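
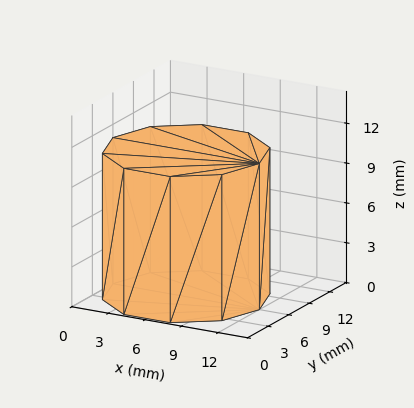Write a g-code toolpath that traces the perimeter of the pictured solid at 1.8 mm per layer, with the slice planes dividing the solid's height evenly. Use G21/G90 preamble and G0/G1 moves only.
Reading the render: the shape is a regular 10-sided prism (a cylinder approximated with 10 flat sides), circumscribed radius ≈ 6 mm, height ≈ 11 mm (dimensions read to the nearest mm from the axis ticks). For the g-code, the solid's height is divided into equal slices at the stated Δz and each level perimeter traced with G1 moves after a G0 lift.

; perimeter-only toolpath
G21 ; units = mm
G90 ; absolute positioning
G28 ; home
; layer 1
G0 Z1.8
G0 X12.0 Y6.0
G1 X10.9 Y9.5
G1 X7.9 Y11.7
G1 X4.1 Y11.7
G1 X1.1 Y9.5
G1 X0.0 Y6.0
G1 X1.1 Y2.5
G1 X4.1 Y0.3
G1 X7.9 Y0.3
G1 X10.9 Y2.5
G1 X12.0 Y6.0
; layer 2
G0 Z3.7
G0 X12.0 Y6.0
G1 X10.9 Y9.5
G1 X7.9 Y11.7
G1 X4.1 Y11.7
G1 X1.1 Y9.5
G1 X0.0 Y6.0
G1 X1.1 Y2.5
G1 X4.1 Y0.3
G1 X7.9 Y0.3
G1 X10.9 Y2.5
G1 X12.0 Y6.0
; layer 3
G0 Z5.5
G0 X12.0 Y6.0
G1 X10.9 Y9.5
G1 X7.9 Y11.7
G1 X4.1 Y11.7
G1 X1.1 Y9.5
G1 X0.0 Y6.0
G1 X1.1 Y2.5
G1 X4.1 Y0.3
G1 X7.9 Y0.3
G1 X10.9 Y2.5
G1 X12.0 Y6.0
; layer 4
G0 Z7.3
G0 X12.0 Y6.0
G1 X10.9 Y9.5
G1 X7.9 Y11.7
G1 X4.1 Y11.7
G1 X1.1 Y9.5
G1 X0.0 Y6.0
G1 X1.1 Y2.5
G1 X4.1 Y0.3
G1 X7.9 Y0.3
G1 X10.9 Y2.5
G1 X12.0 Y6.0
; layer 5
G0 Z9.2
G0 X12.0 Y6.0
G1 X10.9 Y9.5
G1 X7.9 Y11.7
G1 X4.1 Y11.7
G1 X1.1 Y9.5
G1 X0.0 Y6.0
G1 X1.1 Y2.5
G1 X4.1 Y0.3
G1 X7.9 Y0.3
G1 X10.9 Y2.5
G1 X12.0 Y6.0
; layer 6
G0 Z11.0
G0 X12.0 Y6.0
G1 X10.9 Y9.5
G1 X7.9 Y11.7
G1 X4.1 Y11.7
G1 X1.1 Y9.5
G1 X0.0 Y6.0
G1 X1.1 Y2.5
G1 X4.1 Y0.3
G1 X7.9 Y0.3
G1 X10.9 Y2.5
G1 X12.0 Y6.0
M2 ; end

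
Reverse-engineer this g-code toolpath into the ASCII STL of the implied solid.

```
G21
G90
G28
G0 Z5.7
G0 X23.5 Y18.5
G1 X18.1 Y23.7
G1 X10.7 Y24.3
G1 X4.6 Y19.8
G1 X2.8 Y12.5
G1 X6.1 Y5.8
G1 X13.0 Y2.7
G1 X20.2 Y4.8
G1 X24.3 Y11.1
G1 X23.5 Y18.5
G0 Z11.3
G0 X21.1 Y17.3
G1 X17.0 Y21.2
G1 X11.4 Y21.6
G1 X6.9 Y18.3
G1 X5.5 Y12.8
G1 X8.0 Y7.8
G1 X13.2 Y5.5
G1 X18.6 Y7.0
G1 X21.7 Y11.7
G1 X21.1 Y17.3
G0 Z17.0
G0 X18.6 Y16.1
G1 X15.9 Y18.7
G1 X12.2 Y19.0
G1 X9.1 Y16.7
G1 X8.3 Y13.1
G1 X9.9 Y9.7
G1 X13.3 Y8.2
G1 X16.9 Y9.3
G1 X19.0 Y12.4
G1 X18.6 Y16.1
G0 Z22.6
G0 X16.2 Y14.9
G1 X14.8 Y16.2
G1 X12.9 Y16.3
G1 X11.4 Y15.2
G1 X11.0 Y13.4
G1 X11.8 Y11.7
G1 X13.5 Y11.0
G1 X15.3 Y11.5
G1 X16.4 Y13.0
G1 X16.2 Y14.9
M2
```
solid part
  facet normal 0.0000 0.0000 -1.0000
    outer loop
      vertex 9.9 26.9 0.0
      vertex 19.2 26.2 0.0
      vertex 26.0 19.7 0.0
    endloop
  endfacet
  facet normal 0.0000 0.0000 -1.0000
    outer loop
      vertex 2.3 21.3 0.0
      vertex 9.9 26.9 0.0
      vertex 26.0 19.7 0.0
    endloop
  endfacet
  facet normal 0.0000 0.0000 -1.0000
    outer loop
      vertex 0.1 12.2 0.0
      vertex 2.3 21.3 0.0
      vertex 26.0 19.7 0.0
    endloop
  endfacet
  facet normal 0.0000 0.0000 -1.0000
    outer loop
      vertex 4.2 3.8 0.0
      vertex 0.1 12.2 0.0
      vertex 26.0 19.7 0.0
    endloop
  endfacet
  facet normal 0.0000 0.0000 -1.0000
    outer loop
      vertex 12.8 0.0 0.0
      vertex 4.2 3.8 0.0
      vertex 26.0 19.7 0.0
    endloop
  endfacet
  facet normal 0.0000 0.0000 -1.0000
    outer loop
      vertex 21.8 2.6 0.0
      vertex 12.8 0.0 0.0
      vertex 26.0 19.7 0.0
    endloop
  endfacet
  facet normal 0.0000 0.0000 -1.0000
    outer loop
      vertex 27.0 10.4 0.0
      vertex 21.8 2.6 0.0
      vertex 26.0 19.7 0.0
    endloop
  endfacet
  facet normal 0.6293 0.6583 0.4131
    outer loop
      vertex 26.0 19.7 0.0
      vertex 19.2 26.2 0.0
      vertex 13.7 13.7 28.3
    endloop
  endfacet
  facet normal 0.0683 0.9076 0.4142
    outer loop
      vertex 19.2 26.2 0.0
      vertex 9.9 26.9 0.0
      vertex 13.7 13.7 28.3
    endloop
  endfacet
  facet normal -0.5399 0.7327 0.4143
    outer loop
      vertex 9.9 26.9 0.0
      vertex 2.3 21.3 0.0
      vertex 13.7 13.7 28.3
    endloop
  endfacet
  facet normal -0.8848 0.2139 0.4139
    outer loop
      vertex 2.3 21.3 0.0
      vertex 0.1 12.2 0.0
      vertex 13.7 13.7 28.3
    endloop
  endfacet
  facet normal -0.8179 -0.3992 0.4142
    outer loop
      vertex 0.1 12.2 0.0
      vertex 4.2 3.8 0.0
      vertex 13.7 13.7 28.3
    endloop
  endfacet
  facet normal -0.3678 -0.8324 0.4146
    outer loop
      vertex 4.2 3.8 0.0
      vertex 12.8 0.0 0.0
      vertex 13.7 13.7 28.3
    endloop
  endfacet
  facet normal 0.2525 -0.8740 0.4151
    outer loop
      vertex 12.8 0.0 0.0
      vertex 21.8 2.6 0.0
      vertex 13.7 13.7 28.3
    endloop
  endfacet
  facet normal 0.7571 -0.5048 0.4147
    outer loop
      vertex 21.8 2.6 0.0
      vertex 27.0 10.4 0.0
      vertex 13.7 13.7 28.3
    endloop
  endfacet
  facet normal 0.9051 0.0973 0.4140
    outer loop
      vertex 27.0 10.4 0.0
      vertex 26.0 19.7 0.0
      vertex 13.7 13.7 28.3
    endloop
  endfacet
endsolid part

The G0 Z moves step by Δz≈5.7 mm. The G1 loops shrink linearly with z, so the solid tapers from its base footprint up to z≈28.3. Closing with a flat bottom cap and the tapered top and triangulating gives 16 facets — a regular 9-sided pyramid, base circumscribed radius ≈ 13.7 mm, apex at z ≈ 28.3 mm.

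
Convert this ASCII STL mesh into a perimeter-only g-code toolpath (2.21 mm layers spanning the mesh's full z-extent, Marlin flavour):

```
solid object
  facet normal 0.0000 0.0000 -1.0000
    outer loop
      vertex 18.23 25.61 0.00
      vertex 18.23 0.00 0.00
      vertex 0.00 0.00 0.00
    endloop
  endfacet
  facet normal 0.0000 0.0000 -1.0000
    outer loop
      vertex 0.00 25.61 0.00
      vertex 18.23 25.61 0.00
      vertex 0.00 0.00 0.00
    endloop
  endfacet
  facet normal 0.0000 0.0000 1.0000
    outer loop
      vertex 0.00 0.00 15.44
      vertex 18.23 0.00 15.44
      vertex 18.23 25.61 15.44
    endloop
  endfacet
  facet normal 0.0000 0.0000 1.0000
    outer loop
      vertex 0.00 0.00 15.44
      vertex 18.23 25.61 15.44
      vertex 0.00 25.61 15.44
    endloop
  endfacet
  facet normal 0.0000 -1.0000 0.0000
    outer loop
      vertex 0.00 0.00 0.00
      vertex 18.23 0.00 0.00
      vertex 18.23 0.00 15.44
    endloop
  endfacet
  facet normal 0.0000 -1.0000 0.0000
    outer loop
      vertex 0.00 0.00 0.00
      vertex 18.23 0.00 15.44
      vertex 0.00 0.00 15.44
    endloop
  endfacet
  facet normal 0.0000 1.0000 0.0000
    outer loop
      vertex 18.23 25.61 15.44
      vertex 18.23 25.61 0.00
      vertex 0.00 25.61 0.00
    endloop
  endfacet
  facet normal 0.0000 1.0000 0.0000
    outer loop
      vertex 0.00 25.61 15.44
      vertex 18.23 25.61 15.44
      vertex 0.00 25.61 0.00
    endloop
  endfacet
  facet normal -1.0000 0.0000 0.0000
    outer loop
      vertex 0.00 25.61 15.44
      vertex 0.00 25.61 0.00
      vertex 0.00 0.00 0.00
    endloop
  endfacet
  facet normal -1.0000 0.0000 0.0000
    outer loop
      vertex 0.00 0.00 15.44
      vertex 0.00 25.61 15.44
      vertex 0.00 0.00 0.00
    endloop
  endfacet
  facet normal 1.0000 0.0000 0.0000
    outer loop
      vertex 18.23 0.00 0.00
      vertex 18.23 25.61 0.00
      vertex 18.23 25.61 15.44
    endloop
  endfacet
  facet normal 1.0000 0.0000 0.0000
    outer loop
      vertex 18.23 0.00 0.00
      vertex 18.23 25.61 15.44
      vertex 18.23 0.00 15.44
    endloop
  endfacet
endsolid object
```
; perimeter-only toolpath
G21 ; units = mm
G90 ; absolute positioning
G28 ; home
; layer 1
G0 Z2.21
G0 X0.00 Y0.00
G1 X18.23 Y0.00
G1 X18.23 Y25.61
G1 X0.00 Y25.61
G1 X0.00 Y0.00
; layer 2
G0 Z4.41
G0 X0.00 Y0.00
G1 X18.23 Y0.00
G1 X18.23 Y25.61
G1 X0.00 Y25.61
G1 X0.00 Y0.00
; layer 3
G0 Z6.62
G0 X0.00 Y0.00
G1 X18.23 Y0.00
G1 X18.23 Y25.61
G1 X0.00 Y25.61
G1 X0.00 Y0.00
; layer 4
G0 Z8.82
G0 X0.00 Y0.00
G1 X18.23 Y0.00
G1 X18.23 Y25.61
G1 X0.00 Y25.61
G1 X0.00 Y0.00
; layer 5
G0 Z11.03
G0 X0.00 Y0.00
G1 X18.23 Y0.00
G1 X18.23 Y25.61
G1 X0.00 Y25.61
G1 X0.00 Y0.00
; layer 6
G0 Z13.23
G0 X0.00 Y0.00
G1 X18.23 Y0.00
G1 X18.23 Y25.61
G1 X0.00 Y25.61
G1 X0.00 Y0.00
; layer 7
G0 Z15.44
G0 X0.00 Y0.00
G1 X18.23 Y0.00
G1 X18.23 Y25.61
G1 X0.00 Y25.61
G1 X0.00 Y0.00
M2 ; end

The solid is a rectangular box, roughly 18.2 × 25.6 mm footprint and 15.4 mm tall. Slicing at Δz = 2.21 mm — 7 equal slices spanning the solid's height, so layer i sits at z = i·h/7 — gives 7 non-empty perimeters. Each is a 4-segment closed polygon; G0 lifts to the layer z and rapids to the start vertex, then G1 traces the edges.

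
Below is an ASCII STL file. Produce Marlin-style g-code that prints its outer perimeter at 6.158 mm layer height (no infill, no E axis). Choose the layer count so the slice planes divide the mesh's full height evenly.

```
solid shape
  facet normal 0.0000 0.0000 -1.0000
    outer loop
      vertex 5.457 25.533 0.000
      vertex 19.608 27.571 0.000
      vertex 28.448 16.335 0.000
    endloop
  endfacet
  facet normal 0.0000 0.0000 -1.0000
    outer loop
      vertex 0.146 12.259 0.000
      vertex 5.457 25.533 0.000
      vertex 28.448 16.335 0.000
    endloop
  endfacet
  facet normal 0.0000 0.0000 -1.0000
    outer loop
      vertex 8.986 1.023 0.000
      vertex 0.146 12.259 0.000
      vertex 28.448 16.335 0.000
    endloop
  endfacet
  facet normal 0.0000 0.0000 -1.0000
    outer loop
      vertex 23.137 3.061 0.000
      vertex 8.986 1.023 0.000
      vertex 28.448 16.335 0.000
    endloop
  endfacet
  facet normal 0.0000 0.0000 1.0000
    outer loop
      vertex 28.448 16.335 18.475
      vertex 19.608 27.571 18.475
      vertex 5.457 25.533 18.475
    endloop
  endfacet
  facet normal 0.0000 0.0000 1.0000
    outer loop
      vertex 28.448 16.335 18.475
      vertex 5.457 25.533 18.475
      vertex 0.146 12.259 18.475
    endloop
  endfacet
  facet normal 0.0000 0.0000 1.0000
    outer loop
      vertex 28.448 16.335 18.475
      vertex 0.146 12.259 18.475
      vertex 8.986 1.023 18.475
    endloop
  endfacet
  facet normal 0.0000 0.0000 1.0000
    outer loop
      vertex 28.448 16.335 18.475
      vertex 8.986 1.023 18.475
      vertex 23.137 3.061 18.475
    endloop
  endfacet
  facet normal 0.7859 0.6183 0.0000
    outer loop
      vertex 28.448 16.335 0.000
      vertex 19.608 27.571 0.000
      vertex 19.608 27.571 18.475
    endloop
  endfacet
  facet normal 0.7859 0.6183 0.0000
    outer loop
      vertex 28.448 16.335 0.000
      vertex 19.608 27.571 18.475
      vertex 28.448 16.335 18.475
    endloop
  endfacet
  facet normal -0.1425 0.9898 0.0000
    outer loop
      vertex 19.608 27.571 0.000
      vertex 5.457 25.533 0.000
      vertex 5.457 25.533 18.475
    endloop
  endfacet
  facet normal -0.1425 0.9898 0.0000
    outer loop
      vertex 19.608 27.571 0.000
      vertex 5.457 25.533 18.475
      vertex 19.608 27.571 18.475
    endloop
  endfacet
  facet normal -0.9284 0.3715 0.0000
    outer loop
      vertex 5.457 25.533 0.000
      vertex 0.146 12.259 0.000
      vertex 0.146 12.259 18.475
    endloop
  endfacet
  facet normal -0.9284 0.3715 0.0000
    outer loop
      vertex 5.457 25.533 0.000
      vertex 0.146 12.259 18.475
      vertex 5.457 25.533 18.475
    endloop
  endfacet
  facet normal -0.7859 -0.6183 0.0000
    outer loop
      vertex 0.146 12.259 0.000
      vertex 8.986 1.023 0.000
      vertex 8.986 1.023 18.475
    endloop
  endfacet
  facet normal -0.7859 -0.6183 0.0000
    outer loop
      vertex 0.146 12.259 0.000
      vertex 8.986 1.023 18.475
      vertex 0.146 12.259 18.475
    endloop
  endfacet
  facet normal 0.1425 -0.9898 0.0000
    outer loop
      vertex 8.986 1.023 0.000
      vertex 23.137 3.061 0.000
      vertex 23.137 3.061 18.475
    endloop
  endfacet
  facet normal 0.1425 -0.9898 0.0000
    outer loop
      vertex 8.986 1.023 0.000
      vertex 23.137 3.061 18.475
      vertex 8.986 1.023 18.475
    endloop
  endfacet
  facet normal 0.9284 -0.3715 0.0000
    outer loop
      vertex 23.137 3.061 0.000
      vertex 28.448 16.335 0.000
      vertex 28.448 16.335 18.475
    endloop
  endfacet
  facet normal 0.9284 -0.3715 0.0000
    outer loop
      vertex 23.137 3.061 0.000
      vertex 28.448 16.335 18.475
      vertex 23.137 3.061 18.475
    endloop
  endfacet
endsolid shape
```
; perimeter-only toolpath
G21 ; units = mm
G90 ; absolute positioning
G28 ; home
; layer 1
G0 Z6.158
G0 X28.448 Y16.335
G1 X19.608 Y27.571
G1 X5.457 Y25.533
G1 X0.146 Y12.259
G1 X8.986 Y1.023
G1 X23.137 Y3.061
G1 X28.448 Y16.335
; layer 2
G0 Z12.317
G0 X28.448 Y16.335
G1 X19.608 Y27.571
G1 X5.457 Y25.533
G1 X0.146 Y12.259
G1 X8.986 Y1.023
G1 X23.137 Y3.061
G1 X28.448 Y16.335
; layer 3
G0 Z18.475
G0 X28.448 Y16.335
G1 X19.608 Y27.571
G1 X5.457 Y25.533
G1 X0.146 Y12.259
G1 X8.986 Y1.023
G1 X23.137 Y3.061
G1 X28.448 Y16.335
M2 ; end

The solid is a regular 6-sided prism (a cylinder approximated with 6 flat sides), circumscribed radius ≈ 14.3 mm, height ≈ 18.5 mm. Slicing at Δz = 6.158 mm — 3 equal slices spanning the solid's height, so layer i sits at z = i·h/3 — gives 3 non-empty perimeters. Each is a 6-segment closed polygon; G0 lifts to the layer z and rapids to the start vertex, then G1 traces the edges.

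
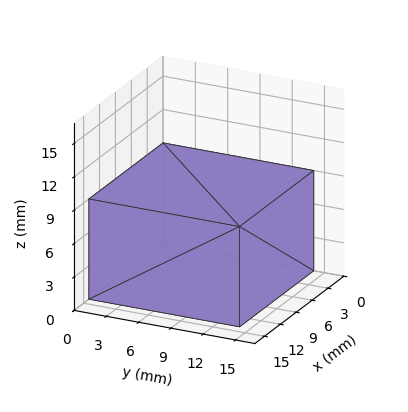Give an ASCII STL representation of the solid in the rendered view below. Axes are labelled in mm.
Reading the render: the shape is a rectangular box, roughly 14 × 14 mm footprint and 9 mm tall (dimensions read to the nearest mm from the axis ticks). For the STL, each face is triangulated and given an outward normal.

solid part
  facet normal 0.0000 0.0000 -1.0000
    outer loop
      vertex 14.00 14.00 0.00
      vertex 14.00 0.00 0.00
      vertex 0.00 0.00 0.00
    endloop
  endfacet
  facet normal 0.0000 0.0000 -1.0000
    outer loop
      vertex 0.00 14.00 0.00
      vertex 14.00 14.00 0.00
      vertex 0.00 0.00 0.00
    endloop
  endfacet
  facet normal 0.0000 0.0000 1.0000
    outer loop
      vertex 0.00 0.00 9.00
      vertex 14.00 0.00 9.00
      vertex 14.00 14.00 9.00
    endloop
  endfacet
  facet normal 0.0000 0.0000 1.0000
    outer loop
      vertex 0.00 0.00 9.00
      vertex 14.00 14.00 9.00
      vertex 0.00 14.00 9.00
    endloop
  endfacet
  facet normal 0.0000 -1.0000 0.0000
    outer loop
      vertex 0.00 0.00 0.00
      vertex 14.00 0.00 0.00
      vertex 14.00 0.00 9.00
    endloop
  endfacet
  facet normal 0.0000 -1.0000 0.0000
    outer loop
      vertex 0.00 0.00 0.00
      vertex 14.00 0.00 9.00
      vertex 0.00 0.00 9.00
    endloop
  endfacet
  facet normal 0.0000 1.0000 0.0000
    outer loop
      vertex 14.00 14.00 9.00
      vertex 14.00 14.00 0.00
      vertex 0.00 14.00 0.00
    endloop
  endfacet
  facet normal 0.0000 1.0000 0.0000
    outer loop
      vertex 0.00 14.00 9.00
      vertex 14.00 14.00 9.00
      vertex 0.00 14.00 0.00
    endloop
  endfacet
  facet normal -1.0000 0.0000 0.0000
    outer loop
      vertex 0.00 14.00 9.00
      vertex 0.00 14.00 0.00
      vertex 0.00 0.00 0.00
    endloop
  endfacet
  facet normal -1.0000 0.0000 0.0000
    outer loop
      vertex 0.00 0.00 9.00
      vertex 0.00 14.00 9.00
      vertex 0.00 0.00 0.00
    endloop
  endfacet
  facet normal 1.0000 0.0000 0.0000
    outer loop
      vertex 14.00 0.00 0.00
      vertex 14.00 14.00 0.00
      vertex 14.00 14.00 9.00
    endloop
  endfacet
  facet normal 1.0000 0.0000 0.0000
    outer loop
      vertex 14.00 0.00 0.00
      vertex 14.00 14.00 9.00
      vertex 14.00 0.00 9.00
    endloop
  endfacet
endsolid part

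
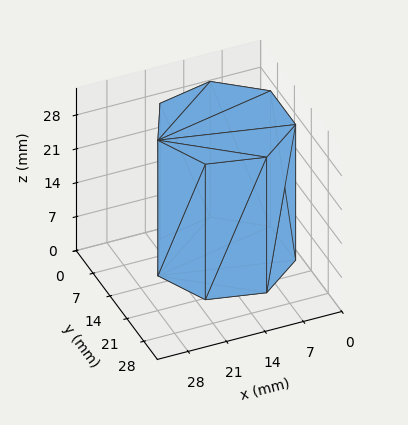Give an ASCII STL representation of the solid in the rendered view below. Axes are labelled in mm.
Reading the render: the shape is a regular 7-sided prism (a cylinder approximated with 7 flat sides), circumscribed radius ≈ 12 mm, height ≈ 28 mm (dimensions read to the nearest mm from the axis ticks). For the STL, each face is triangulated and given an outward normal.

solid part
  facet normal 0.0000 0.0000 -1.0000
    outer loop
      vertex 9.330 23.699 0.000
      vertex 19.482 21.382 0.000
      vertex 24.000 12.000 0.000
    endloop
  endfacet
  facet normal 0.0000 0.0000 -1.0000
    outer loop
      vertex 1.188 17.207 0.000
      vertex 9.330 23.699 0.000
      vertex 24.000 12.000 0.000
    endloop
  endfacet
  facet normal 0.0000 0.0000 -1.0000
    outer loop
      vertex 1.188 6.793 0.000
      vertex 1.188 17.207 0.000
      vertex 24.000 12.000 0.000
    endloop
  endfacet
  facet normal 0.0000 0.0000 -1.0000
    outer loop
      vertex 9.330 0.301 0.000
      vertex 1.188 6.793 0.000
      vertex 24.000 12.000 0.000
    endloop
  endfacet
  facet normal 0.0000 0.0000 -1.0000
    outer loop
      vertex 19.482 2.618 0.000
      vertex 9.330 0.301 0.000
      vertex 24.000 12.000 0.000
    endloop
  endfacet
  facet normal 0.0000 0.0000 1.0000
    outer loop
      vertex 24.000 12.000 28.000
      vertex 19.482 21.382 28.000
      vertex 9.330 23.699 28.000
    endloop
  endfacet
  facet normal 0.0000 0.0000 1.0000
    outer loop
      vertex 24.000 12.000 28.000
      vertex 9.330 23.699 28.000
      vertex 1.188 17.207 28.000
    endloop
  endfacet
  facet normal 0.0000 0.0000 1.0000
    outer loop
      vertex 24.000 12.000 28.000
      vertex 1.188 17.207 28.000
      vertex 1.188 6.793 28.000
    endloop
  endfacet
  facet normal 0.0000 0.0000 1.0000
    outer loop
      vertex 24.000 12.000 28.000
      vertex 1.188 6.793 28.000
      vertex 9.330 0.301 28.000
    endloop
  endfacet
  facet normal 0.0000 0.0000 1.0000
    outer loop
      vertex 24.000 12.000 28.000
      vertex 9.330 0.301 28.000
      vertex 19.482 2.618 28.000
    endloop
  endfacet
  facet normal 0.9010 0.4339 0.0000
    outer loop
      vertex 24.000 12.000 0.000
      vertex 19.482 21.382 0.000
      vertex 19.482 21.382 28.000
    endloop
  endfacet
  facet normal 0.9010 0.4339 0.0000
    outer loop
      vertex 24.000 12.000 0.000
      vertex 19.482 21.382 28.000
      vertex 24.000 12.000 28.000
    endloop
  endfacet
  facet normal 0.2225 0.9749 0.0000
    outer loop
      vertex 19.482 21.382 0.000
      vertex 9.330 23.699 0.000
      vertex 9.330 23.699 28.000
    endloop
  endfacet
  facet normal 0.2225 0.9749 0.0000
    outer loop
      vertex 19.482 21.382 0.000
      vertex 9.330 23.699 28.000
      vertex 19.482 21.382 28.000
    endloop
  endfacet
  facet normal -0.6234 0.7819 0.0000
    outer loop
      vertex 9.330 23.699 0.000
      vertex 1.188 17.207 0.000
      vertex 1.188 17.207 28.000
    endloop
  endfacet
  facet normal -0.6234 0.7819 0.0000
    outer loop
      vertex 9.330 23.699 0.000
      vertex 1.188 17.207 28.000
      vertex 9.330 23.699 28.000
    endloop
  endfacet
  facet normal -1.0000 0.0000 0.0000
    outer loop
      vertex 1.188 17.207 0.000
      vertex 1.188 6.793 0.000
      vertex 1.188 6.793 28.000
    endloop
  endfacet
  facet normal -1.0000 0.0000 0.0000
    outer loop
      vertex 1.188 17.207 0.000
      vertex 1.188 6.793 28.000
      vertex 1.188 17.207 28.000
    endloop
  endfacet
  facet normal -0.6234 -0.7819 0.0000
    outer loop
      vertex 1.188 6.793 0.000
      vertex 9.330 0.301 0.000
      vertex 9.330 0.301 28.000
    endloop
  endfacet
  facet normal -0.6234 -0.7819 0.0000
    outer loop
      vertex 1.188 6.793 0.000
      vertex 9.330 0.301 28.000
      vertex 1.188 6.793 28.000
    endloop
  endfacet
  facet normal 0.2225 -0.9749 0.0000
    outer loop
      vertex 9.330 0.301 0.000
      vertex 19.482 2.618 0.000
      vertex 19.482 2.618 28.000
    endloop
  endfacet
  facet normal 0.2225 -0.9749 0.0000
    outer loop
      vertex 9.330 0.301 0.000
      vertex 19.482 2.618 28.000
      vertex 9.330 0.301 28.000
    endloop
  endfacet
  facet normal 0.9010 -0.4339 0.0000
    outer loop
      vertex 19.482 2.618 0.000
      vertex 24.000 12.000 0.000
      vertex 24.000 12.000 28.000
    endloop
  endfacet
  facet normal 0.9010 -0.4339 0.0000
    outer loop
      vertex 19.482 2.618 0.000
      vertex 24.000 12.000 28.000
      vertex 19.482 2.618 28.000
    endloop
  endfacet
endsolid part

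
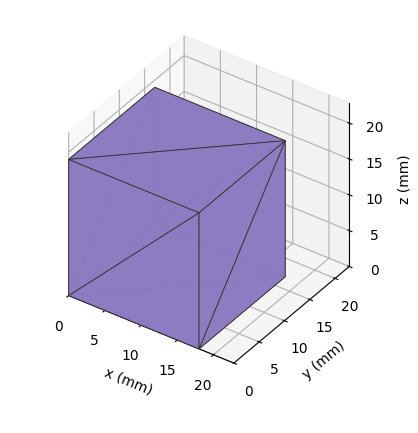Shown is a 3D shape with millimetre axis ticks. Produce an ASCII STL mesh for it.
Reading the render: the shape is a rectangular box, roughly 18 × 17 mm footprint and 19 mm tall (dimensions read to the nearest mm from the axis ticks). For the STL, each face is triangulated and given an outward normal.

solid part
  facet normal 0.0000 0.0000 -1.0000
    outer loop
      vertex 18.00 17.00 0.00
      vertex 18.00 0.00 0.00
      vertex 0.00 0.00 0.00
    endloop
  endfacet
  facet normal 0.0000 0.0000 -1.0000
    outer loop
      vertex 0.00 17.00 0.00
      vertex 18.00 17.00 0.00
      vertex 0.00 0.00 0.00
    endloop
  endfacet
  facet normal 0.0000 0.0000 1.0000
    outer loop
      vertex 0.00 0.00 19.00
      vertex 18.00 0.00 19.00
      vertex 18.00 17.00 19.00
    endloop
  endfacet
  facet normal 0.0000 0.0000 1.0000
    outer loop
      vertex 0.00 0.00 19.00
      vertex 18.00 17.00 19.00
      vertex 0.00 17.00 19.00
    endloop
  endfacet
  facet normal 0.0000 -1.0000 0.0000
    outer loop
      vertex 0.00 0.00 0.00
      vertex 18.00 0.00 0.00
      vertex 18.00 0.00 19.00
    endloop
  endfacet
  facet normal 0.0000 -1.0000 0.0000
    outer loop
      vertex 0.00 0.00 0.00
      vertex 18.00 0.00 19.00
      vertex 0.00 0.00 19.00
    endloop
  endfacet
  facet normal 0.0000 1.0000 0.0000
    outer loop
      vertex 18.00 17.00 19.00
      vertex 18.00 17.00 0.00
      vertex 0.00 17.00 0.00
    endloop
  endfacet
  facet normal 0.0000 1.0000 0.0000
    outer loop
      vertex 0.00 17.00 19.00
      vertex 18.00 17.00 19.00
      vertex 0.00 17.00 0.00
    endloop
  endfacet
  facet normal -1.0000 0.0000 0.0000
    outer loop
      vertex 0.00 17.00 19.00
      vertex 0.00 17.00 0.00
      vertex 0.00 0.00 0.00
    endloop
  endfacet
  facet normal -1.0000 0.0000 0.0000
    outer loop
      vertex 0.00 0.00 19.00
      vertex 0.00 17.00 19.00
      vertex 0.00 0.00 0.00
    endloop
  endfacet
  facet normal 1.0000 0.0000 0.0000
    outer loop
      vertex 18.00 0.00 0.00
      vertex 18.00 17.00 0.00
      vertex 18.00 17.00 19.00
    endloop
  endfacet
  facet normal 1.0000 0.0000 0.0000
    outer loop
      vertex 18.00 0.00 0.00
      vertex 18.00 17.00 19.00
      vertex 18.00 0.00 19.00
    endloop
  endfacet
endsolid part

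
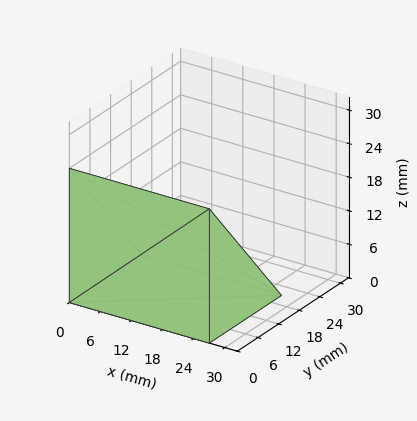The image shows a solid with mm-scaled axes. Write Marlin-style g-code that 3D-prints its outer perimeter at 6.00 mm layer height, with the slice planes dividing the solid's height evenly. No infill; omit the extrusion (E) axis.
Reading the render: the shape is a wedge (ramp): 27 × 21 mm base, rising to 24 mm along the y=0 edge and sloping linearly to z=0 at y=21 (dimensions read to the nearest mm from the axis ticks). For the g-code, the solid's height is divided into equal slices at the stated Δz and each level perimeter traced with G1 moves after a G0 lift.

; perimeter-only toolpath
G21 ; units = mm
G90 ; absolute positioning
G28 ; home
; layer 1
G0 Z6.00
G0 X0.00 Y0.00
G1 X27.00 Y0.00
G1 X27.00 Y15.75
G1 X0.00 Y15.75
G1 X0.00 Y0.00
; layer 2
G0 Z12.00
G0 X0.00 Y0.00
G1 X27.00 Y0.00
G1 X27.00 Y10.50
G1 X0.00 Y10.50
G1 X0.00 Y0.00
; layer 3
G0 Z18.00
G0 X0.00 Y0.00
G1 X27.00 Y0.00
G1 X27.00 Y5.25
G1 X0.00 Y5.25
G1 X0.00 Y0.00
M2 ; end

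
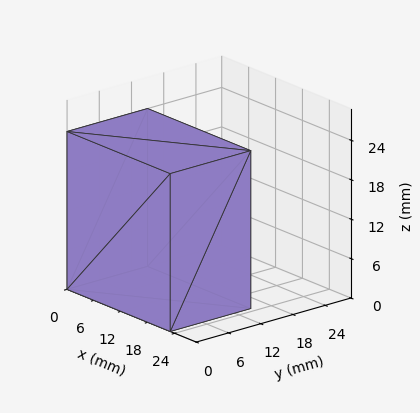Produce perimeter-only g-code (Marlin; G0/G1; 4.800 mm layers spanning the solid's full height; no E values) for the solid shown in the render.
Reading the render: the shape is a rectangular box, roughly 23 × 15 mm footprint and 24 mm tall (dimensions read to the nearest mm from the axis ticks). For the g-code, the solid's height is divided into equal slices at the stated Δz and each level perimeter traced with G1 moves after a G0 lift.

; perimeter-only toolpath
G21 ; units = mm
G90 ; absolute positioning
G28 ; home
; layer 1
G0 Z4.800
G0 X0.000 Y0.000
G1 X23.000 Y0.000
G1 X23.000 Y15.000
G1 X0.000 Y15.000
G1 X0.000 Y0.000
; layer 2
G0 Z9.600
G0 X0.000 Y0.000
G1 X23.000 Y0.000
G1 X23.000 Y15.000
G1 X0.000 Y15.000
G1 X0.000 Y0.000
; layer 3
G0 Z14.400
G0 X0.000 Y0.000
G1 X23.000 Y0.000
G1 X23.000 Y15.000
G1 X0.000 Y15.000
G1 X0.000 Y0.000
; layer 4
G0 Z19.200
G0 X0.000 Y0.000
G1 X23.000 Y0.000
G1 X23.000 Y15.000
G1 X0.000 Y15.000
G1 X0.000 Y0.000
; layer 5
G0 Z24.000
G0 X0.000 Y0.000
G1 X23.000 Y0.000
G1 X23.000 Y15.000
G1 X0.000 Y15.000
G1 X0.000 Y0.000
M2 ; end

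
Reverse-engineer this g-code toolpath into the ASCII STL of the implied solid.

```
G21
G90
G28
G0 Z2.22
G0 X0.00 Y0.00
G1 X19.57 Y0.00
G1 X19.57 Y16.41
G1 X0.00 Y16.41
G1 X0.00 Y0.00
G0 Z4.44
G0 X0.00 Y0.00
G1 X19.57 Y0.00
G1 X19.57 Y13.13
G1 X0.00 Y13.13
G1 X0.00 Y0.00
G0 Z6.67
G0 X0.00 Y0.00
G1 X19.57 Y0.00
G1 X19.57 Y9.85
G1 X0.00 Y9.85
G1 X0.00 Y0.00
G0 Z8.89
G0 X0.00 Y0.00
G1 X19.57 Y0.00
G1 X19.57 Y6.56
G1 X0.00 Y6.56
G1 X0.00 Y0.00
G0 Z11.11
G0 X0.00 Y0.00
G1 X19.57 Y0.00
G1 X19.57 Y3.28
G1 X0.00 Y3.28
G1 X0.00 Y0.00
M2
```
solid part
  facet normal 0.0000 0.0000 -1.0000
    outer loop
      vertex 19.57 19.69 0.00
      vertex 19.57 0.00 0.00
      vertex 0.00 0.00 0.00
    endloop
  endfacet
  facet normal 0.0000 0.0000 -1.0000
    outer loop
      vertex 0.00 19.69 0.00
      vertex 19.57 19.69 0.00
      vertex 0.00 0.00 0.00
    endloop
  endfacet
  facet normal 0.0000 -1.0000 0.0000
    outer loop
      vertex 0.00 0.00 0.00
      vertex 19.57 0.00 0.00
      vertex 19.57 0.00 13.33
    endloop
  endfacet
  facet normal 0.0000 -1.0000 0.0000
    outer loop
      vertex 0.00 0.00 0.00
      vertex 19.57 0.00 13.33
      vertex 0.00 0.00 13.33
    endloop
  endfacet
  facet normal 0.0000 0.5606 0.8281
    outer loop
      vertex 0.00 0.00 13.33
      vertex 19.57 0.00 13.33
      vertex 19.57 19.69 0.00
    endloop
  endfacet
  facet normal 0.0000 0.5606 0.8281
    outer loop
      vertex 0.00 0.00 13.33
      vertex 19.57 19.69 0.00
      vertex 0.00 19.69 0.00
    endloop
  endfacet
  facet normal -1.0000 0.0000 0.0000
    outer loop
      vertex 0.00 0.00 13.33
      vertex 0.00 19.69 0.00
      vertex 0.00 0.00 0.00
    endloop
  endfacet
  facet normal 1.0000 0.0000 0.0000
    outer loop
      vertex 19.57 0.00 0.00
      vertex 19.57 19.69 0.00
      vertex 19.57 0.00 13.33
    endloop
  endfacet
endsolid part

The G0 Z moves step by Δz≈2.22 mm. The G1 loops shrink linearly with z, so the solid tapers from its base footprint up to z≈13.3. Closing with a flat bottom cap and the tapered top and triangulating gives 8 facets — a wedge (ramp): 19.6 × 19.7 mm base, rising to 13.3 mm along the y=0 edge and sloping linearly to z=0 at y=19.7.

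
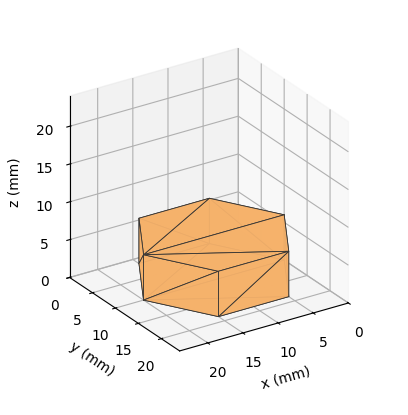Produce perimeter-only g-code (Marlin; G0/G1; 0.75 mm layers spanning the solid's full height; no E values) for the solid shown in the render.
Reading the render: the shape is a regular 6-sided prism (a cylinder approximated with 6 flat sides), circumscribed radius ≈ 10 mm, height ≈ 6 mm (dimensions read to the nearest mm from the axis ticks). For the g-code, the solid's height is divided into equal slices at the stated Δz and each level perimeter traced with G1 moves after a G0 lift.

; perimeter-only toolpath
G21 ; units = mm
G90 ; absolute positioning
G28 ; home
; layer 1
G0 Z0.75
G0 X20.00 Y10.00
G1 X15.00 Y18.66
G1 X5.00 Y18.66
G1 X0.00 Y10.00
G1 X5.00 Y1.34
G1 X15.00 Y1.34
G1 X20.00 Y10.00
; layer 2
G0 Z1.50
G0 X20.00 Y10.00
G1 X15.00 Y18.66
G1 X5.00 Y18.66
G1 X0.00 Y10.00
G1 X5.00 Y1.34
G1 X15.00 Y1.34
G1 X20.00 Y10.00
; layer 3
G0 Z2.25
G0 X20.00 Y10.00
G1 X15.00 Y18.66
G1 X5.00 Y18.66
G1 X0.00 Y10.00
G1 X5.00 Y1.34
G1 X15.00 Y1.34
G1 X20.00 Y10.00
; layer 4
G0 Z3.00
G0 X20.00 Y10.00
G1 X15.00 Y18.66
G1 X5.00 Y18.66
G1 X0.00 Y10.00
G1 X5.00 Y1.34
G1 X15.00 Y1.34
G1 X20.00 Y10.00
; layer 5
G0 Z3.75
G0 X20.00 Y10.00
G1 X15.00 Y18.66
G1 X5.00 Y18.66
G1 X0.00 Y10.00
G1 X5.00 Y1.34
G1 X15.00 Y1.34
G1 X20.00 Y10.00
; layer 6
G0 Z4.50
G0 X20.00 Y10.00
G1 X15.00 Y18.66
G1 X5.00 Y18.66
G1 X0.00 Y10.00
G1 X5.00 Y1.34
G1 X15.00 Y1.34
G1 X20.00 Y10.00
; layer 7
G0 Z5.25
G0 X20.00 Y10.00
G1 X15.00 Y18.66
G1 X5.00 Y18.66
G1 X0.00 Y10.00
G1 X5.00 Y1.34
G1 X15.00 Y1.34
G1 X20.00 Y10.00
; layer 8
G0 Z6.00
G0 X20.00 Y10.00
G1 X15.00 Y18.66
G1 X5.00 Y18.66
G1 X0.00 Y10.00
G1 X5.00 Y1.34
G1 X15.00 Y1.34
G1 X20.00 Y10.00
M2 ; end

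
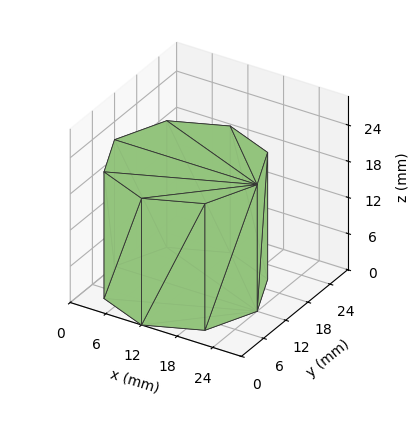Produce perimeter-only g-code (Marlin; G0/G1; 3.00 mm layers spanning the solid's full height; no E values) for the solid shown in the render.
Reading the render: the shape is a regular 8-sided prism (a cylinder approximated with 8 flat sides), circumscribed radius ≈ 12 mm, height ≈ 21 mm (dimensions read to the nearest mm from the axis ticks). For the g-code, the solid's height is divided into equal slices at the stated Δz and each level perimeter traced with G1 moves after a G0 lift.

; perimeter-only toolpath
G21 ; units = mm
G90 ; absolute positioning
G28 ; home
; layer 1
G0 Z3.00
G0 X24.00 Y12.00
G1 X20.49 Y20.49
G1 X12.00 Y24.00
G1 X3.51 Y20.49
G1 X0.00 Y12.00
G1 X3.51 Y3.51
G1 X12.00 Y0.00
G1 X20.49 Y3.51
G1 X24.00 Y12.00
; layer 2
G0 Z6.00
G0 X24.00 Y12.00
G1 X20.49 Y20.49
G1 X12.00 Y24.00
G1 X3.51 Y20.49
G1 X0.00 Y12.00
G1 X3.51 Y3.51
G1 X12.00 Y0.00
G1 X20.49 Y3.51
G1 X24.00 Y12.00
; layer 3
G0 Z9.00
G0 X24.00 Y12.00
G1 X20.49 Y20.49
G1 X12.00 Y24.00
G1 X3.51 Y20.49
G1 X0.00 Y12.00
G1 X3.51 Y3.51
G1 X12.00 Y0.00
G1 X20.49 Y3.51
G1 X24.00 Y12.00
; layer 4
G0 Z12.00
G0 X24.00 Y12.00
G1 X20.49 Y20.49
G1 X12.00 Y24.00
G1 X3.51 Y20.49
G1 X0.00 Y12.00
G1 X3.51 Y3.51
G1 X12.00 Y0.00
G1 X20.49 Y3.51
G1 X24.00 Y12.00
; layer 5
G0 Z15.00
G0 X24.00 Y12.00
G1 X20.49 Y20.49
G1 X12.00 Y24.00
G1 X3.51 Y20.49
G1 X0.00 Y12.00
G1 X3.51 Y3.51
G1 X12.00 Y0.00
G1 X20.49 Y3.51
G1 X24.00 Y12.00
; layer 6
G0 Z18.00
G0 X24.00 Y12.00
G1 X20.49 Y20.49
G1 X12.00 Y24.00
G1 X3.51 Y20.49
G1 X0.00 Y12.00
G1 X3.51 Y3.51
G1 X12.00 Y0.00
G1 X20.49 Y3.51
G1 X24.00 Y12.00
; layer 7
G0 Z21.00
G0 X24.00 Y12.00
G1 X20.49 Y20.49
G1 X12.00 Y24.00
G1 X3.51 Y20.49
G1 X0.00 Y12.00
G1 X3.51 Y3.51
G1 X12.00 Y0.00
G1 X20.49 Y3.51
G1 X24.00 Y12.00
M2 ; end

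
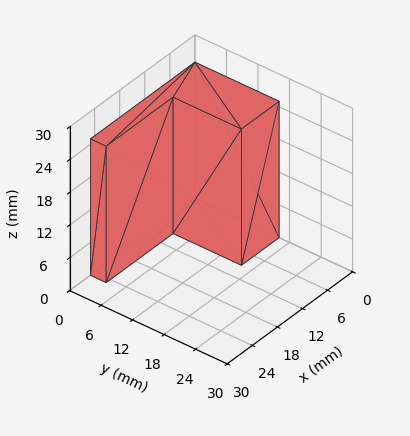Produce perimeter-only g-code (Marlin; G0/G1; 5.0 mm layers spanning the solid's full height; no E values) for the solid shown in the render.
Reading the render: the shape is an L-shaped prism: outer 25 × 16 mm, arm thicknesses ≈ 3 mm (horizontal) and 9 mm (vertical), extruded 25 mm in z (dimensions read to the nearest mm from the axis ticks). For the g-code, the solid's height is divided into equal slices at the stated Δz and each level perimeter traced with G1 moves after a G0 lift.

; perimeter-only toolpath
G21 ; units = mm
G90 ; absolute positioning
G28 ; home
; layer 1
G0 Z5.0
G0 X0.0 Y0.0
G1 X25.0 Y0.0
G1 X25.0 Y3.0
G1 X9.0 Y3.0
G1 X9.0 Y16.0
G1 X0.0 Y16.0
G1 X0.0 Y0.0
; layer 2
G0 Z10.0
G0 X0.0 Y0.0
G1 X25.0 Y0.0
G1 X25.0 Y3.0
G1 X9.0 Y3.0
G1 X9.0 Y16.0
G1 X0.0 Y16.0
G1 X0.0 Y0.0
; layer 3
G0 Z15.0
G0 X0.0 Y0.0
G1 X25.0 Y0.0
G1 X25.0 Y3.0
G1 X9.0 Y3.0
G1 X9.0 Y16.0
G1 X0.0 Y16.0
G1 X0.0 Y0.0
; layer 4
G0 Z20.0
G0 X0.0 Y0.0
G1 X25.0 Y0.0
G1 X25.0 Y3.0
G1 X9.0 Y3.0
G1 X9.0 Y16.0
G1 X0.0 Y16.0
G1 X0.0 Y0.0
; layer 5
G0 Z25.0
G0 X0.0 Y0.0
G1 X25.0 Y0.0
G1 X25.0 Y3.0
G1 X9.0 Y3.0
G1 X9.0 Y16.0
G1 X0.0 Y16.0
G1 X0.0 Y0.0
M2 ; end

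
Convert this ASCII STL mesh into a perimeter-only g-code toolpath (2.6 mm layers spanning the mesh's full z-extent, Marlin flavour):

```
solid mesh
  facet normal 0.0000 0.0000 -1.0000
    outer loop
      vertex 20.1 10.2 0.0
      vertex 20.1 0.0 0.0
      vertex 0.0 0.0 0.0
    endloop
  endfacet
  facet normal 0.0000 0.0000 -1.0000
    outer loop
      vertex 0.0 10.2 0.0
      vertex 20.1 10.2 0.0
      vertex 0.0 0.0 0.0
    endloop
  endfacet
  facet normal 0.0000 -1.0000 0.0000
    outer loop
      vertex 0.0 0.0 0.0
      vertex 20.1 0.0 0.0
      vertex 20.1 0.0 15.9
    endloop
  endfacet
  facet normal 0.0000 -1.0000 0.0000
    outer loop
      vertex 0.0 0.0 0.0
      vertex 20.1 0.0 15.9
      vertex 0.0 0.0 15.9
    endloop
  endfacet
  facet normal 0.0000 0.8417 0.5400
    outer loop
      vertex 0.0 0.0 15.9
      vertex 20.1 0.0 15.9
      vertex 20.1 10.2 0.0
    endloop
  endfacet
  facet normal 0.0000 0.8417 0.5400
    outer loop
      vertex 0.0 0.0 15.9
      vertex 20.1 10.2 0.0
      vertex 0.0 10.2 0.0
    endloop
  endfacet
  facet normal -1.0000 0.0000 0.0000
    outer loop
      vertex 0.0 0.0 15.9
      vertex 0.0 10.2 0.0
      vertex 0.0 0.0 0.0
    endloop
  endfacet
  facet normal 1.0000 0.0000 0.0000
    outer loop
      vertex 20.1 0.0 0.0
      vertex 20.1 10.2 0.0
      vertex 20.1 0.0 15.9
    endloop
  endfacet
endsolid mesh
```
; perimeter-only toolpath
G21 ; units = mm
G90 ; absolute positioning
G28 ; home
; layer 1
G0 Z2.6
G0 X0.0 Y0.0
G1 X20.1 Y0.0
G1 X20.1 Y8.5
G1 X0.0 Y8.5
G1 X0.0 Y0.0
; layer 2
G0 Z5.3
G0 X0.0 Y0.0
G1 X20.1 Y0.0
G1 X20.1 Y6.8
G1 X0.0 Y6.8
G1 X0.0 Y0.0
; layer 3
G0 Z7.9
G0 X0.0 Y0.0
G1 X20.1 Y0.0
G1 X20.1 Y5.1
G1 X0.0 Y5.1
G1 X0.0 Y0.0
; layer 4
G0 Z10.6
G0 X0.0 Y0.0
G1 X20.1 Y0.0
G1 X20.1 Y3.4
G1 X0.0 Y3.4
G1 X0.0 Y0.0
; layer 5
G0 Z13.2
G0 X0.0 Y0.0
G1 X20.1 Y0.0
G1 X20.1 Y1.7
G1 X0.0 Y1.7
G1 X0.0 Y0.0
M2 ; end

The solid is a wedge (ramp): 20.1 × 10.2 mm base, rising to 15.9 mm along the y=0 edge and sloping linearly to z=0 at y=10.2. Slicing at Δz = 2.6 mm — 6 equal slices spanning the solid's height, so layer i sits at z = i·h/6 — gives 5 non-empty perimeters. Each is a 4-segment closed polygon; G0 lifts to the layer z and rapids to the start vertex, then G1 traces the edges. The cross-section shrinks linearly with z (the slice at the apex is degenerate and omitted).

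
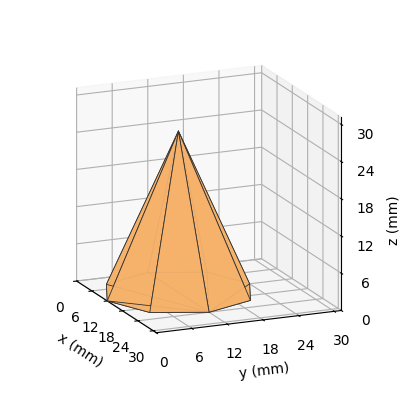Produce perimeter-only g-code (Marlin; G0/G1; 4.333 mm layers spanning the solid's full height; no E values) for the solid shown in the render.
Reading the render: the shape is a regular 8-sided pyramid, base circumscribed radius ≈ 12 mm, apex at z ≈ 26 mm (dimensions read to the nearest mm from the axis ticks). For the g-code, the solid's height is divided into equal slices at the stated Δz and each level perimeter traced with G1 moves after a G0 lift.

; perimeter-only toolpath
G21 ; units = mm
G90 ; absolute positioning
G28 ; home
; layer 1
G0 Z4.333
G0 X22.000 Y12.000
G1 X19.071 Y19.071
G1 X12.000 Y22.000
G1 X4.929 Y19.071
G1 X2.000 Y12.000
G1 X4.929 Y4.929
G1 X12.000 Y2.000
G1 X19.071 Y4.929
G1 X22.000 Y12.000
; layer 2
G0 Z8.667
G0 X20.000 Y12.000
G1 X17.657 Y17.657
G1 X12.000 Y20.000
G1 X6.343 Y17.657
G1 X4.000 Y12.000
G1 X6.343 Y6.343
G1 X12.000 Y4.000
G1 X17.657 Y6.343
G1 X20.000 Y12.000
; layer 3
G0 Z13.000
G0 X18.000 Y12.000
G1 X16.242 Y16.242
G1 X12.000 Y18.000
G1 X7.758 Y16.242
G1 X6.000 Y12.000
G1 X7.758 Y7.758
G1 X12.000 Y6.000
G1 X16.242 Y7.758
G1 X18.000 Y12.000
; layer 4
G0 Z17.333
G0 X16.000 Y12.000
G1 X14.828 Y14.828
G1 X12.000 Y16.000
G1 X9.172 Y14.828
G1 X8.000 Y12.000
G1 X9.172 Y9.172
G1 X12.000 Y8.000
G1 X14.828 Y9.172
G1 X16.000 Y12.000
; layer 5
G0 Z21.667
G0 X14.000 Y12.000
G1 X13.414 Y13.414
G1 X12.000 Y14.000
G1 X10.586 Y13.414
G1 X10.000 Y12.000
G1 X10.586 Y10.586
G1 X12.000 Y10.000
G1 X13.414 Y10.586
G1 X14.000 Y12.000
M2 ; end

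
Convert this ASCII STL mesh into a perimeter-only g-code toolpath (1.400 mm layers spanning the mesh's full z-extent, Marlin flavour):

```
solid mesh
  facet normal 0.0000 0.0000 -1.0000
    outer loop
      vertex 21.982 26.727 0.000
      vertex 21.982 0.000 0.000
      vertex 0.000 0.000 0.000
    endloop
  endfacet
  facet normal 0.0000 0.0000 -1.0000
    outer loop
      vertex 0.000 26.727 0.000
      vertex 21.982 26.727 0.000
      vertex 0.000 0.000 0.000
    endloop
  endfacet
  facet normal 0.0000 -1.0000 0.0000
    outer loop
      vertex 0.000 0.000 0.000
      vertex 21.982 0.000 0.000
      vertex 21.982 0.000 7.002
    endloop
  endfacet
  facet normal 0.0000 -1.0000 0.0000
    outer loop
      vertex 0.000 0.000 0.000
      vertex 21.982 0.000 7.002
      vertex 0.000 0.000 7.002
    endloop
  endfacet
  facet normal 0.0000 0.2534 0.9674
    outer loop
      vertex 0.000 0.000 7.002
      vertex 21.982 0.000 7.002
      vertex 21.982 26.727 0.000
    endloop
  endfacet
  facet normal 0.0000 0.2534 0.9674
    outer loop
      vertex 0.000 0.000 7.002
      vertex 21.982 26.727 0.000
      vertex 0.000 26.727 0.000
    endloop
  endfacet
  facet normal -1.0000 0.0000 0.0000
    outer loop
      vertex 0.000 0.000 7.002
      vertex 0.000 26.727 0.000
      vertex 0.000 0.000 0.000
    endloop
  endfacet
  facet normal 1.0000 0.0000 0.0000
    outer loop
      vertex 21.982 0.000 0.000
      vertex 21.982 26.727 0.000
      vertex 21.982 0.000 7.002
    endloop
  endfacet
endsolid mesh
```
; perimeter-only toolpath
G21 ; units = mm
G90 ; absolute positioning
G28 ; home
; layer 1
G0 Z1.400
G0 X0.000 Y0.000
G1 X21.982 Y0.000
G1 X21.982 Y21.382
G1 X0.000 Y21.382
G1 X0.000 Y0.000
; layer 2
G0 Z2.801
G0 X0.000 Y0.000
G1 X21.982 Y0.000
G1 X21.982 Y16.036
G1 X0.000 Y16.036
G1 X0.000 Y0.000
; layer 3
G0 Z4.201
G0 X0.000 Y0.000
G1 X21.982 Y0.000
G1 X21.982 Y10.691
G1 X0.000 Y10.691
G1 X0.000 Y0.000
; layer 4
G0 Z5.602
G0 X0.000 Y0.000
G1 X21.982 Y0.000
G1 X21.982 Y5.345
G1 X0.000 Y5.345
G1 X0.000 Y0.000
M2 ; end

The solid is a wedge (ramp): 22 × 26.7 mm base, rising to 7 mm along the y=0 edge and sloping linearly to z=0 at y=26.7. Slicing at Δz = 1.400 mm — 5 equal slices spanning the solid's height, so layer i sits at z = i·h/5 — gives 4 non-empty perimeters. Each is a 4-segment closed polygon; G0 lifts to the layer z and rapids to the start vertex, then G1 traces the edges. The cross-section shrinks linearly with z (the slice at the apex is degenerate and omitted).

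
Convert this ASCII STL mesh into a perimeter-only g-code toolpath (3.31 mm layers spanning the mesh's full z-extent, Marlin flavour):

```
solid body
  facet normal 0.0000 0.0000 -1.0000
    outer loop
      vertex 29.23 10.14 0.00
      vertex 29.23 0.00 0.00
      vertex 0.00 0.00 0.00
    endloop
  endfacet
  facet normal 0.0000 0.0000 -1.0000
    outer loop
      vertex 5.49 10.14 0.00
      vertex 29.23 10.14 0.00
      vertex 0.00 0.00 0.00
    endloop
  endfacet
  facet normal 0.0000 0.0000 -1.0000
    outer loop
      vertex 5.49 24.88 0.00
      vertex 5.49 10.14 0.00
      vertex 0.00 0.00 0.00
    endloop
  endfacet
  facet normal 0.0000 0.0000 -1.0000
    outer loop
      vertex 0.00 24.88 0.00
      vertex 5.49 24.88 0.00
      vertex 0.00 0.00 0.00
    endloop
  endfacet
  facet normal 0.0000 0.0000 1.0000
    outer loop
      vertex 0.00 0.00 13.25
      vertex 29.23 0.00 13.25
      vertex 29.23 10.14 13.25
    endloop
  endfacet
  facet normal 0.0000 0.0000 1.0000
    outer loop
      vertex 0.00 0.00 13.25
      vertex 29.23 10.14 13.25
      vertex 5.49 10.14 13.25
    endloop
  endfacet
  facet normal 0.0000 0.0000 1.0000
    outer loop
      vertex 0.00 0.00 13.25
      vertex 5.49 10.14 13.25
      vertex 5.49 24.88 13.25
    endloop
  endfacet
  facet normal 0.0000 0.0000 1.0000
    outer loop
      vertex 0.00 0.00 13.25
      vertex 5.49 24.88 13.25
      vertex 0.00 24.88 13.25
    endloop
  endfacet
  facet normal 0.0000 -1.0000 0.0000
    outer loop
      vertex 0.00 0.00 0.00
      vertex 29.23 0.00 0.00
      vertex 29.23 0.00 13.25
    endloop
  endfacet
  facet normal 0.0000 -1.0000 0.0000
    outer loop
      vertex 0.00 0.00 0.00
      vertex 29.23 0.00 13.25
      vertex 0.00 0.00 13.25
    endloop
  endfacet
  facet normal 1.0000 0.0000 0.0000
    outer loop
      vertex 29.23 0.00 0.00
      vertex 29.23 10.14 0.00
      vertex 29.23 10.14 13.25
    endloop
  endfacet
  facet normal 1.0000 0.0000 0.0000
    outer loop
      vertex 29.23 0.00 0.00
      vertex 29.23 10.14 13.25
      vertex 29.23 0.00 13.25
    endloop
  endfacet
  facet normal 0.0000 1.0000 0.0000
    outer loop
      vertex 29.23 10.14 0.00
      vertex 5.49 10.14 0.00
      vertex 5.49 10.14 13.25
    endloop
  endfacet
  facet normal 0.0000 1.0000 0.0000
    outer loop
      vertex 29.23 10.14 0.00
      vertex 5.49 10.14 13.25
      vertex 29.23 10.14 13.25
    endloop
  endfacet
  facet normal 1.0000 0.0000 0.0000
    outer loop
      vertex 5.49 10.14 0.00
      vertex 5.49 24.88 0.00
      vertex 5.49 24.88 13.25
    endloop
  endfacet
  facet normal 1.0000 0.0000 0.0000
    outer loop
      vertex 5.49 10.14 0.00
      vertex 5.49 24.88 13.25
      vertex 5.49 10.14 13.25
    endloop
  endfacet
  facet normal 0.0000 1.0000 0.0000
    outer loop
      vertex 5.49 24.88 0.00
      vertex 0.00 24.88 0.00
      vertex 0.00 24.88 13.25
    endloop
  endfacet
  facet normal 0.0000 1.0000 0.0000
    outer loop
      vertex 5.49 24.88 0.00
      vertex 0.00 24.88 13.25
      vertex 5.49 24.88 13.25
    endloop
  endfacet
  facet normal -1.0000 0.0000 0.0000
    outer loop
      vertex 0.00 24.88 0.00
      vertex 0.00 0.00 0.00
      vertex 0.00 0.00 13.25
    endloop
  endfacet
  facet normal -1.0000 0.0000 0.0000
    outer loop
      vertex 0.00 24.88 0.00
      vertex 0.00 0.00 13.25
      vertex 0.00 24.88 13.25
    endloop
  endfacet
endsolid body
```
; perimeter-only toolpath
G21 ; units = mm
G90 ; absolute positioning
G28 ; home
; layer 1
G0 Z3.31
G0 X0.00 Y0.00
G1 X29.23 Y0.00
G1 X29.23 Y10.14
G1 X5.49 Y10.14
G1 X5.49 Y24.88
G1 X0.00 Y24.88
G1 X0.00 Y0.00
; layer 2
G0 Z6.62
G0 X0.00 Y0.00
G1 X29.23 Y0.00
G1 X29.23 Y10.14
G1 X5.49 Y10.14
G1 X5.49 Y24.88
G1 X0.00 Y24.88
G1 X0.00 Y0.00
; layer 3
G0 Z9.94
G0 X0.00 Y0.00
G1 X29.23 Y0.00
G1 X29.23 Y10.14
G1 X5.49 Y10.14
G1 X5.49 Y24.88
G1 X0.00 Y24.88
G1 X0.00 Y0.00
; layer 4
G0 Z13.25
G0 X0.00 Y0.00
G1 X29.23 Y0.00
G1 X29.23 Y10.14
G1 X5.49 Y10.14
G1 X5.49 Y24.88
G1 X0.00 Y24.88
G1 X0.00 Y0.00
M2 ; end

The solid is an L-shaped prism: outer 29.2 × 24.9 mm, arm thicknesses ≈ 10.1 mm (horizontal) and 5.49 mm (vertical), extruded 13.2 mm in z. Slicing at Δz = 3.31 mm — 4 equal slices spanning the solid's height, so layer i sits at z = i·h/4 — gives 4 non-empty perimeters. Each is a 6-segment closed polygon; G0 lifts to the layer z and rapids to the start vertex, then G1 traces the edges.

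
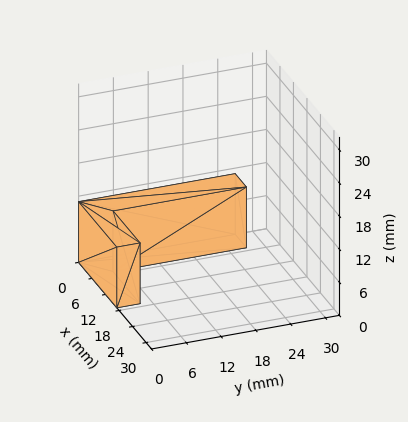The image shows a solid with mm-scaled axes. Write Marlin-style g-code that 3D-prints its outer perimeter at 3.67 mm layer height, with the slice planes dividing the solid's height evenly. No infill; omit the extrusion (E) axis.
Reading the render: the shape is an L-shaped prism: outer 17 × 27 mm, arm thicknesses ≈ 4 mm (horizontal) and 5 mm (vertical), extruded 11 mm in z (dimensions read to the nearest mm from the axis ticks). For the g-code, the solid's height is divided into equal slices at the stated Δz and each level perimeter traced with G1 moves after a G0 lift.

; perimeter-only toolpath
G21 ; units = mm
G90 ; absolute positioning
G28 ; home
; layer 1
G0 Z3.67
G0 X0.00 Y0.00
G1 X17.00 Y0.00
G1 X17.00 Y4.00
G1 X5.00 Y4.00
G1 X5.00 Y27.00
G1 X0.00 Y27.00
G1 X0.00 Y0.00
; layer 2
G0 Z7.33
G0 X0.00 Y0.00
G1 X17.00 Y0.00
G1 X17.00 Y4.00
G1 X5.00 Y4.00
G1 X5.00 Y27.00
G1 X0.00 Y27.00
G1 X0.00 Y0.00
; layer 3
G0 Z11.00
G0 X0.00 Y0.00
G1 X17.00 Y0.00
G1 X17.00 Y4.00
G1 X5.00 Y4.00
G1 X5.00 Y27.00
G1 X0.00 Y27.00
G1 X0.00 Y0.00
M2 ; end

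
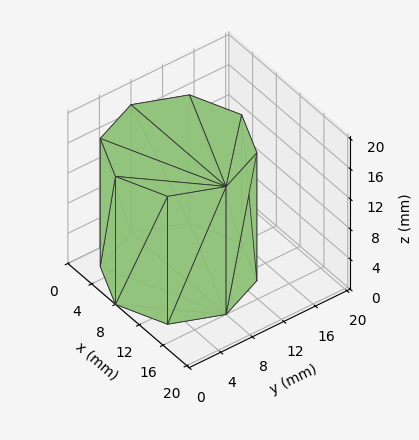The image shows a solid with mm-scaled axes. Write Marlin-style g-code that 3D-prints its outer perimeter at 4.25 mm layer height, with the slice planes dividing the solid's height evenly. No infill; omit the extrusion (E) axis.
Reading the render: the shape is a regular 8-sided prism (a cylinder approximated with 8 flat sides), circumscribed radius ≈ 8 mm, height ≈ 17 mm (dimensions read to the nearest mm from the axis ticks). For the g-code, the solid's height is divided into equal slices at the stated Δz and each level perimeter traced with G1 moves after a G0 lift.

; perimeter-only toolpath
G21 ; units = mm
G90 ; absolute positioning
G28 ; home
; layer 1
G0 Z4.25
G0 X16.00 Y8.00
G1 X13.66 Y13.66
G1 X8.00 Y16.00
G1 X2.34 Y13.66
G1 X0.00 Y8.00
G1 X2.34 Y2.34
G1 X8.00 Y0.00
G1 X13.66 Y2.34
G1 X16.00 Y8.00
; layer 2
G0 Z8.50
G0 X16.00 Y8.00
G1 X13.66 Y13.66
G1 X8.00 Y16.00
G1 X2.34 Y13.66
G1 X0.00 Y8.00
G1 X2.34 Y2.34
G1 X8.00 Y0.00
G1 X13.66 Y2.34
G1 X16.00 Y8.00
; layer 3
G0 Z12.75
G0 X16.00 Y8.00
G1 X13.66 Y13.66
G1 X8.00 Y16.00
G1 X2.34 Y13.66
G1 X0.00 Y8.00
G1 X2.34 Y2.34
G1 X8.00 Y0.00
G1 X13.66 Y2.34
G1 X16.00 Y8.00
; layer 4
G0 Z17.00
G0 X16.00 Y8.00
G1 X13.66 Y13.66
G1 X8.00 Y16.00
G1 X2.34 Y13.66
G1 X0.00 Y8.00
G1 X2.34 Y2.34
G1 X8.00 Y0.00
G1 X13.66 Y2.34
G1 X16.00 Y8.00
M2 ; end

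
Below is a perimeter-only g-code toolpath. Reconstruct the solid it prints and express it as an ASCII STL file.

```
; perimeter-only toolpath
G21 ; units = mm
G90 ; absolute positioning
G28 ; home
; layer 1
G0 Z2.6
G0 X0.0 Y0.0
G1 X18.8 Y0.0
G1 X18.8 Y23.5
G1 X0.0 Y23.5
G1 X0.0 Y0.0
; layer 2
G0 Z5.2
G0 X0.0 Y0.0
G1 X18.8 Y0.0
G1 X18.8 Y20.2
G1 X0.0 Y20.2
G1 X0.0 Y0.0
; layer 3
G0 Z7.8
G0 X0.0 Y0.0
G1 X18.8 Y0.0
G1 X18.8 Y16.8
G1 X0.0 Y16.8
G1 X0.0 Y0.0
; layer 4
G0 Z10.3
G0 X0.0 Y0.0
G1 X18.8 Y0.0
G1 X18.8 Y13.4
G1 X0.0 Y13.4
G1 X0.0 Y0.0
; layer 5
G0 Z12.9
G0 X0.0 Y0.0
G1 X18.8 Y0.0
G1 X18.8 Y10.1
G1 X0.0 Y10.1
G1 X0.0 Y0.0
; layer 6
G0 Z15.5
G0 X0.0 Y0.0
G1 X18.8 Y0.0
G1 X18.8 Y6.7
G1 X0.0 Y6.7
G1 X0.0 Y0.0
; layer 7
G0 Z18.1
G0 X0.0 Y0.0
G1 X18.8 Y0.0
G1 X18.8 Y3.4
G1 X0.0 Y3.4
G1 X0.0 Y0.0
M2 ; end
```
solid part
  facet normal 0.0000 0.0000 -1.0000
    outer loop
      vertex 18.8 26.9 0.0
      vertex 18.8 0.0 0.0
      vertex 0.0 0.0 0.0
    endloop
  endfacet
  facet normal 0.0000 0.0000 -1.0000
    outer loop
      vertex 0.0 26.9 0.0
      vertex 18.8 26.9 0.0
      vertex 0.0 0.0 0.0
    endloop
  endfacet
  facet normal 0.0000 -1.0000 0.0000
    outer loop
      vertex 0.0 0.0 0.0
      vertex 18.8 0.0 0.0
      vertex 18.8 0.0 20.7
    endloop
  endfacet
  facet normal 0.0000 -1.0000 0.0000
    outer loop
      vertex 0.0 0.0 0.0
      vertex 18.8 0.0 20.7
      vertex 0.0 0.0 20.7
    endloop
  endfacet
  facet normal 0.0000 0.6099 0.7925
    outer loop
      vertex 0.0 0.0 20.7
      vertex 18.8 0.0 20.7
      vertex 18.8 26.9 0.0
    endloop
  endfacet
  facet normal 0.0000 0.6099 0.7925
    outer loop
      vertex 0.0 0.0 20.7
      vertex 18.8 26.9 0.0
      vertex 0.0 26.9 0.0
    endloop
  endfacet
  facet normal -1.0000 0.0000 0.0000
    outer loop
      vertex 0.0 0.0 20.7
      vertex 0.0 26.9 0.0
      vertex 0.0 0.0 0.0
    endloop
  endfacet
  facet normal 1.0000 0.0000 0.0000
    outer loop
      vertex 18.8 0.0 0.0
      vertex 18.8 26.9 0.0
      vertex 18.8 0.0 20.7
    endloop
  endfacet
endsolid part

The G0 Z moves step by Δz≈2.6 mm. The G1 loops shrink linearly with z, so the solid tapers from its base footprint up to z≈20.7. Closing with a flat bottom cap and the tapered top and triangulating gives 8 facets — a wedge (ramp): 18.8 × 26.9 mm base, rising to 20.7 mm along the y=0 edge and sloping linearly to z=0 at y=26.9.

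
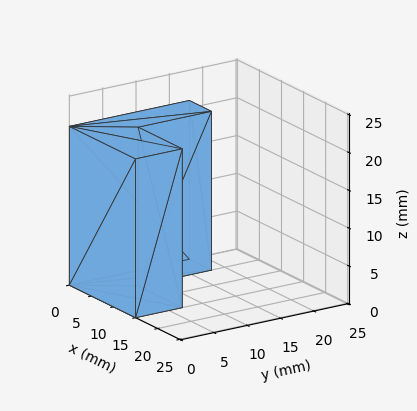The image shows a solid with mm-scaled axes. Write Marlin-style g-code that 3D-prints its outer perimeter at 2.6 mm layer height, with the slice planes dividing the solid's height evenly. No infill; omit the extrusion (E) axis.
Reading the render: the shape is an L-shaped prism: outer 15 × 18 mm, arm thicknesses ≈ 7 mm (horizontal) and 5 mm (vertical), extruded 21 mm in z (dimensions read to the nearest mm from the axis ticks). For the g-code, the solid's height is divided into equal slices at the stated Δz and each level perimeter traced with G1 moves after a G0 lift.

; perimeter-only toolpath
G21 ; units = mm
G90 ; absolute positioning
G28 ; home
; layer 1
G0 Z2.6
G0 X0.0 Y0.0
G1 X15.0 Y0.0
G1 X15.0 Y7.0
G1 X5.0 Y7.0
G1 X5.0 Y18.0
G1 X0.0 Y18.0
G1 X0.0 Y0.0
; layer 2
G0 Z5.2
G0 X0.0 Y0.0
G1 X15.0 Y0.0
G1 X15.0 Y7.0
G1 X5.0 Y7.0
G1 X5.0 Y18.0
G1 X0.0 Y18.0
G1 X0.0 Y0.0
; layer 3
G0 Z7.9
G0 X0.0 Y0.0
G1 X15.0 Y0.0
G1 X15.0 Y7.0
G1 X5.0 Y7.0
G1 X5.0 Y18.0
G1 X0.0 Y18.0
G1 X0.0 Y0.0
; layer 4
G0 Z10.5
G0 X0.0 Y0.0
G1 X15.0 Y0.0
G1 X15.0 Y7.0
G1 X5.0 Y7.0
G1 X5.0 Y18.0
G1 X0.0 Y18.0
G1 X0.0 Y0.0
; layer 5
G0 Z13.1
G0 X0.0 Y0.0
G1 X15.0 Y0.0
G1 X15.0 Y7.0
G1 X5.0 Y7.0
G1 X5.0 Y18.0
G1 X0.0 Y18.0
G1 X0.0 Y0.0
; layer 6
G0 Z15.8
G0 X0.0 Y0.0
G1 X15.0 Y0.0
G1 X15.0 Y7.0
G1 X5.0 Y7.0
G1 X5.0 Y18.0
G1 X0.0 Y18.0
G1 X0.0 Y0.0
; layer 7
G0 Z18.4
G0 X0.0 Y0.0
G1 X15.0 Y0.0
G1 X15.0 Y7.0
G1 X5.0 Y7.0
G1 X5.0 Y18.0
G1 X0.0 Y18.0
G1 X0.0 Y0.0
; layer 8
G0 Z21.0
G0 X0.0 Y0.0
G1 X15.0 Y0.0
G1 X15.0 Y7.0
G1 X5.0 Y7.0
G1 X5.0 Y18.0
G1 X0.0 Y18.0
G1 X0.0 Y0.0
M2 ; end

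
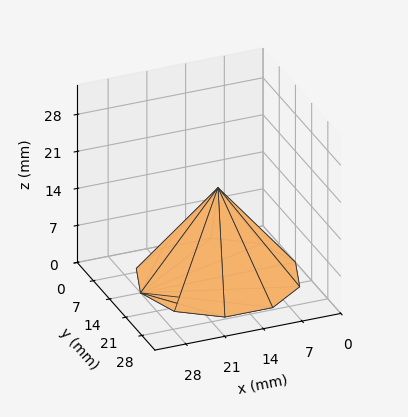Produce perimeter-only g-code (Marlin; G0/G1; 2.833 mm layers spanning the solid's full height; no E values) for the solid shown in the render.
Reading the render: the shape is a regular 10-sided pyramid, base circumscribed radius ≈ 14 mm, apex at z ≈ 17 mm (dimensions read to the nearest mm from the axis ticks). For the g-code, the solid's height is divided into equal slices at the stated Δz and each level perimeter traced with G1 moves after a G0 lift.

; perimeter-only toolpath
G21 ; units = mm
G90 ; absolute positioning
G28 ; home
; layer 1
G0 Z2.833
G0 X25.667 Y14.000
G1 X23.438 Y20.858
G1 X17.605 Y25.096
G1 X10.395 Y25.096
G1 X4.562 Y20.858
G1 X2.333 Y14.000
G1 X4.562 Y7.143
G1 X10.395 Y2.904
G1 X17.605 Y2.904
G1 X23.438 Y7.143
G1 X25.667 Y14.000
; layer 2
G0 Z5.667
G0 X23.333 Y14.000
G1 X21.551 Y19.486
G1 X16.884 Y22.877
G1 X11.116 Y22.877
G1 X6.449 Y19.486
G1 X4.667 Y14.000
G1 X6.449 Y8.514
G1 X11.116 Y5.123
G1 X16.884 Y5.123
G1 X21.551 Y8.514
G1 X23.333 Y14.000
; layer 3
G0 Z8.500
G0 X21.000 Y14.000
G1 X19.663 Y18.114
G1 X16.163 Y20.657
G1 X11.837 Y20.657
G1 X8.337 Y18.114
G1 X7.000 Y14.000
G1 X8.337 Y9.886
G1 X11.837 Y7.343
G1 X16.163 Y7.343
G1 X19.663 Y9.886
G1 X21.000 Y14.000
; layer 4
G0 Z11.333
G0 X18.667 Y14.000
G1 X17.775 Y16.743
G1 X15.442 Y18.438
G1 X12.558 Y18.438
G1 X10.225 Y16.743
G1 X9.333 Y14.000
G1 X10.225 Y11.257
G1 X12.558 Y9.562
G1 X15.442 Y9.562
G1 X17.775 Y11.257
G1 X18.667 Y14.000
; layer 5
G0 Z14.167
G0 X16.333 Y14.000
G1 X15.888 Y15.372
G1 X14.721 Y16.219
G1 X13.279 Y16.219
G1 X12.112 Y15.372
G1 X11.667 Y14.000
G1 X12.112 Y12.629
G1 X13.279 Y11.781
G1 X14.721 Y11.781
G1 X15.888 Y12.629
G1 X16.333 Y14.000
M2 ; end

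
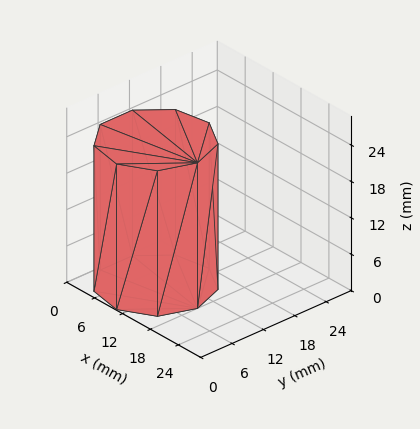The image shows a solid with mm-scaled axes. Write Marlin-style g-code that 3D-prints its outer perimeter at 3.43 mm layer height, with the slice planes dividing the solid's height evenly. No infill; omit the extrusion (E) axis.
Reading the render: the shape is a regular 9-sided prism (a cylinder approximated with 9 flat sides), circumscribed radius ≈ 9 mm, height ≈ 24 mm (dimensions read to the nearest mm from the axis ticks). For the g-code, the solid's height is divided into equal slices at the stated Δz and each level perimeter traced with G1 moves after a G0 lift.

; perimeter-only toolpath
G21 ; units = mm
G90 ; absolute positioning
G28 ; home
; layer 1
G0 Z3.43
G0 X18.00 Y9.00
G1 X15.89 Y14.79
G1 X10.56 Y17.86
G1 X4.50 Y16.79
G1 X0.54 Y12.08
G1 X0.54 Y5.92
G1 X4.50 Y1.21
G1 X10.56 Y0.14
G1 X15.89 Y3.21
G1 X18.00 Y9.00
; layer 2
G0 Z6.86
G0 X18.00 Y9.00
G1 X15.89 Y14.79
G1 X10.56 Y17.86
G1 X4.50 Y16.79
G1 X0.54 Y12.08
G1 X0.54 Y5.92
G1 X4.50 Y1.21
G1 X10.56 Y0.14
G1 X15.89 Y3.21
G1 X18.00 Y9.00
; layer 3
G0 Z10.29
G0 X18.00 Y9.00
G1 X15.89 Y14.79
G1 X10.56 Y17.86
G1 X4.50 Y16.79
G1 X0.54 Y12.08
G1 X0.54 Y5.92
G1 X4.50 Y1.21
G1 X10.56 Y0.14
G1 X15.89 Y3.21
G1 X18.00 Y9.00
; layer 4
G0 Z13.71
G0 X18.00 Y9.00
G1 X15.89 Y14.79
G1 X10.56 Y17.86
G1 X4.50 Y16.79
G1 X0.54 Y12.08
G1 X0.54 Y5.92
G1 X4.50 Y1.21
G1 X10.56 Y0.14
G1 X15.89 Y3.21
G1 X18.00 Y9.00
; layer 5
G0 Z17.14
G0 X18.00 Y9.00
G1 X15.89 Y14.79
G1 X10.56 Y17.86
G1 X4.50 Y16.79
G1 X0.54 Y12.08
G1 X0.54 Y5.92
G1 X4.50 Y1.21
G1 X10.56 Y0.14
G1 X15.89 Y3.21
G1 X18.00 Y9.00
; layer 6
G0 Z20.57
G0 X18.00 Y9.00
G1 X15.89 Y14.79
G1 X10.56 Y17.86
G1 X4.50 Y16.79
G1 X0.54 Y12.08
G1 X0.54 Y5.92
G1 X4.50 Y1.21
G1 X10.56 Y0.14
G1 X15.89 Y3.21
G1 X18.00 Y9.00
; layer 7
G0 Z24.00
G0 X18.00 Y9.00
G1 X15.89 Y14.79
G1 X10.56 Y17.86
G1 X4.50 Y16.79
G1 X0.54 Y12.08
G1 X0.54 Y5.92
G1 X4.50 Y1.21
G1 X10.56 Y0.14
G1 X15.89 Y3.21
G1 X18.00 Y9.00
M2 ; end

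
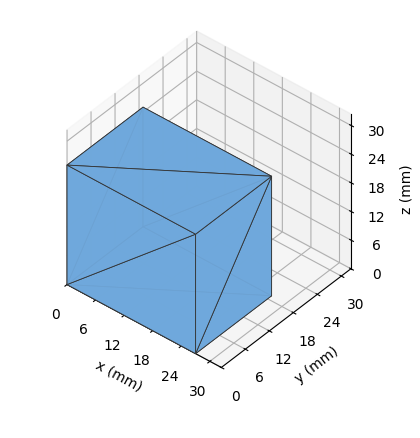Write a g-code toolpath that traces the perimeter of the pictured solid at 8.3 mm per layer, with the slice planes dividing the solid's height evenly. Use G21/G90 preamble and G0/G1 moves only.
Reading the render: the shape is a rectangular box, roughly 27 × 19 mm footprint and 25 mm tall (dimensions read to the nearest mm from the axis ticks). For the g-code, the solid's height is divided into equal slices at the stated Δz and each level perimeter traced with G1 moves after a G0 lift.

; perimeter-only toolpath
G21 ; units = mm
G90 ; absolute positioning
G28 ; home
; layer 1
G0 Z8.3
G0 X0.0 Y0.0
G1 X27.0 Y0.0
G1 X27.0 Y19.0
G1 X0.0 Y19.0
G1 X0.0 Y0.0
; layer 2
G0 Z16.7
G0 X0.0 Y0.0
G1 X27.0 Y0.0
G1 X27.0 Y19.0
G1 X0.0 Y19.0
G1 X0.0 Y0.0
; layer 3
G0 Z25.0
G0 X0.0 Y0.0
G1 X27.0 Y0.0
G1 X27.0 Y19.0
G1 X0.0 Y19.0
G1 X0.0 Y0.0
M2 ; end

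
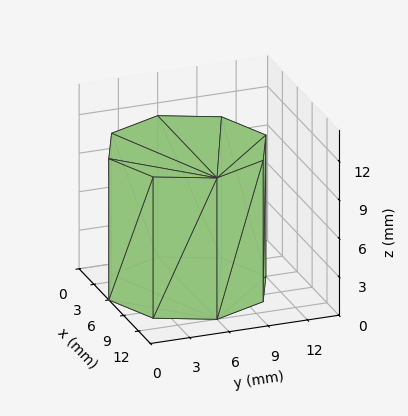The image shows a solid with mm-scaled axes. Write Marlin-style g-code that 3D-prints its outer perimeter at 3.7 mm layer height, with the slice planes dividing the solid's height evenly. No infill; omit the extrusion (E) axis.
Reading the render: the shape is a regular 8-sided prism (a cylinder approximated with 8 flat sides), circumscribed radius ≈ 6 mm, height ≈ 11 mm (dimensions read to the nearest mm from the axis ticks). For the g-code, the solid's height is divided into equal slices at the stated Δz and each level perimeter traced with G1 moves after a G0 lift.

; perimeter-only toolpath
G21 ; units = mm
G90 ; absolute positioning
G28 ; home
; layer 1
G0 Z3.7
G0 X12.0 Y6.0
G1 X10.2 Y10.2
G1 X6.0 Y12.0
G1 X1.8 Y10.2
G1 X0.0 Y6.0
G1 X1.8 Y1.8
G1 X6.0 Y0.0
G1 X10.2 Y1.8
G1 X12.0 Y6.0
; layer 2
G0 Z7.3
G0 X12.0 Y6.0
G1 X10.2 Y10.2
G1 X6.0 Y12.0
G1 X1.8 Y10.2
G1 X0.0 Y6.0
G1 X1.8 Y1.8
G1 X6.0 Y0.0
G1 X10.2 Y1.8
G1 X12.0 Y6.0
; layer 3
G0 Z11.0
G0 X12.0 Y6.0
G1 X10.2 Y10.2
G1 X6.0 Y12.0
G1 X1.8 Y10.2
G1 X0.0 Y6.0
G1 X1.8 Y1.8
G1 X6.0 Y0.0
G1 X10.2 Y1.8
G1 X12.0 Y6.0
M2 ; end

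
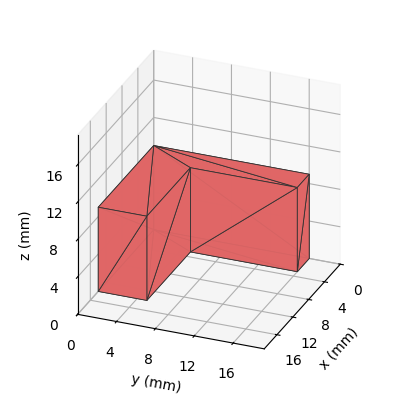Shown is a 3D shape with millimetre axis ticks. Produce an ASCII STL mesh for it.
Reading the render: the shape is an L-shaped prism: outer 14 × 16 mm, arm thicknesses ≈ 5 mm (horizontal) and 3 mm (vertical), extruded 9 mm in z (dimensions read to the nearest mm from the axis ticks). For the STL, each face is triangulated and given an outward normal.

solid part
  facet normal 0.0000 0.0000 -1.0000
    outer loop
      vertex 14.00 5.00 0.00
      vertex 14.00 0.00 0.00
      vertex 0.00 0.00 0.00
    endloop
  endfacet
  facet normal 0.0000 0.0000 -1.0000
    outer loop
      vertex 3.00 5.00 0.00
      vertex 14.00 5.00 0.00
      vertex 0.00 0.00 0.00
    endloop
  endfacet
  facet normal 0.0000 0.0000 -1.0000
    outer loop
      vertex 3.00 16.00 0.00
      vertex 3.00 5.00 0.00
      vertex 0.00 0.00 0.00
    endloop
  endfacet
  facet normal 0.0000 0.0000 -1.0000
    outer loop
      vertex 0.00 16.00 0.00
      vertex 3.00 16.00 0.00
      vertex 0.00 0.00 0.00
    endloop
  endfacet
  facet normal 0.0000 0.0000 1.0000
    outer loop
      vertex 0.00 0.00 9.00
      vertex 14.00 0.00 9.00
      vertex 14.00 5.00 9.00
    endloop
  endfacet
  facet normal 0.0000 0.0000 1.0000
    outer loop
      vertex 0.00 0.00 9.00
      vertex 14.00 5.00 9.00
      vertex 3.00 5.00 9.00
    endloop
  endfacet
  facet normal 0.0000 0.0000 1.0000
    outer loop
      vertex 0.00 0.00 9.00
      vertex 3.00 5.00 9.00
      vertex 3.00 16.00 9.00
    endloop
  endfacet
  facet normal 0.0000 0.0000 1.0000
    outer loop
      vertex 0.00 0.00 9.00
      vertex 3.00 16.00 9.00
      vertex 0.00 16.00 9.00
    endloop
  endfacet
  facet normal 0.0000 -1.0000 0.0000
    outer loop
      vertex 0.00 0.00 0.00
      vertex 14.00 0.00 0.00
      vertex 14.00 0.00 9.00
    endloop
  endfacet
  facet normal 0.0000 -1.0000 0.0000
    outer loop
      vertex 0.00 0.00 0.00
      vertex 14.00 0.00 9.00
      vertex 0.00 0.00 9.00
    endloop
  endfacet
  facet normal 1.0000 0.0000 0.0000
    outer loop
      vertex 14.00 0.00 0.00
      vertex 14.00 5.00 0.00
      vertex 14.00 5.00 9.00
    endloop
  endfacet
  facet normal 1.0000 0.0000 0.0000
    outer loop
      vertex 14.00 0.00 0.00
      vertex 14.00 5.00 9.00
      vertex 14.00 0.00 9.00
    endloop
  endfacet
  facet normal 0.0000 1.0000 0.0000
    outer loop
      vertex 14.00 5.00 0.00
      vertex 3.00 5.00 0.00
      vertex 3.00 5.00 9.00
    endloop
  endfacet
  facet normal 0.0000 1.0000 0.0000
    outer loop
      vertex 14.00 5.00 0.00
      vertex 3.00 5.00 9.00
      vertex 14.00 5.00 9.00
    endloop
  endfacet
  facet normal 1.0000 0.0000 0.0000
    outer loop
      vertex 3.00 5.00 0.00
      vertex 3.00 16.00 0.00
      vertex 3.00 16.00 9.00
    endloop
  endfacet
  facet normal 1.0000 0.0000 0.0000
    outer loop
      vertex 3.00 5.00 0.00
      vertex 3.00 16.00 9.00
      vertex 3.00 5.00 9.00
    endloop
  endfacet
  facet normal 0.0000 1.0000 0.0000
    outer loop
      vertex 3.00 16.00 0.00
      vertex 0.00 16.00 0.00
      vertex 0.00 16.00 9.00
    endloop
  endfacet
  facet normal 0.0000 1.0000 0.0000
    outer loop
      vertex 3.00 16.00 0.00
      vertex 0.00 16.00 9.00
      vertex 3.00 16.00 9.00
    endloop
  endfacet
  facet normal -1.0000 0.0000 0.0000
    outer loop
      vertex 0.00 16.00 0.00
      vertex 0.00 0.00 0.00
      vertex 0.00 0.00 9.00
    endloop
  endfacet
  facet normal -1.0000 0.0000 0.0000
    outer loop
      vertex 0.00 16.00 0.00
      vertex 0.00 0.00 9.00
      vertex 0.00 16.00 9.00
    endloop
  endfacet
endsolid part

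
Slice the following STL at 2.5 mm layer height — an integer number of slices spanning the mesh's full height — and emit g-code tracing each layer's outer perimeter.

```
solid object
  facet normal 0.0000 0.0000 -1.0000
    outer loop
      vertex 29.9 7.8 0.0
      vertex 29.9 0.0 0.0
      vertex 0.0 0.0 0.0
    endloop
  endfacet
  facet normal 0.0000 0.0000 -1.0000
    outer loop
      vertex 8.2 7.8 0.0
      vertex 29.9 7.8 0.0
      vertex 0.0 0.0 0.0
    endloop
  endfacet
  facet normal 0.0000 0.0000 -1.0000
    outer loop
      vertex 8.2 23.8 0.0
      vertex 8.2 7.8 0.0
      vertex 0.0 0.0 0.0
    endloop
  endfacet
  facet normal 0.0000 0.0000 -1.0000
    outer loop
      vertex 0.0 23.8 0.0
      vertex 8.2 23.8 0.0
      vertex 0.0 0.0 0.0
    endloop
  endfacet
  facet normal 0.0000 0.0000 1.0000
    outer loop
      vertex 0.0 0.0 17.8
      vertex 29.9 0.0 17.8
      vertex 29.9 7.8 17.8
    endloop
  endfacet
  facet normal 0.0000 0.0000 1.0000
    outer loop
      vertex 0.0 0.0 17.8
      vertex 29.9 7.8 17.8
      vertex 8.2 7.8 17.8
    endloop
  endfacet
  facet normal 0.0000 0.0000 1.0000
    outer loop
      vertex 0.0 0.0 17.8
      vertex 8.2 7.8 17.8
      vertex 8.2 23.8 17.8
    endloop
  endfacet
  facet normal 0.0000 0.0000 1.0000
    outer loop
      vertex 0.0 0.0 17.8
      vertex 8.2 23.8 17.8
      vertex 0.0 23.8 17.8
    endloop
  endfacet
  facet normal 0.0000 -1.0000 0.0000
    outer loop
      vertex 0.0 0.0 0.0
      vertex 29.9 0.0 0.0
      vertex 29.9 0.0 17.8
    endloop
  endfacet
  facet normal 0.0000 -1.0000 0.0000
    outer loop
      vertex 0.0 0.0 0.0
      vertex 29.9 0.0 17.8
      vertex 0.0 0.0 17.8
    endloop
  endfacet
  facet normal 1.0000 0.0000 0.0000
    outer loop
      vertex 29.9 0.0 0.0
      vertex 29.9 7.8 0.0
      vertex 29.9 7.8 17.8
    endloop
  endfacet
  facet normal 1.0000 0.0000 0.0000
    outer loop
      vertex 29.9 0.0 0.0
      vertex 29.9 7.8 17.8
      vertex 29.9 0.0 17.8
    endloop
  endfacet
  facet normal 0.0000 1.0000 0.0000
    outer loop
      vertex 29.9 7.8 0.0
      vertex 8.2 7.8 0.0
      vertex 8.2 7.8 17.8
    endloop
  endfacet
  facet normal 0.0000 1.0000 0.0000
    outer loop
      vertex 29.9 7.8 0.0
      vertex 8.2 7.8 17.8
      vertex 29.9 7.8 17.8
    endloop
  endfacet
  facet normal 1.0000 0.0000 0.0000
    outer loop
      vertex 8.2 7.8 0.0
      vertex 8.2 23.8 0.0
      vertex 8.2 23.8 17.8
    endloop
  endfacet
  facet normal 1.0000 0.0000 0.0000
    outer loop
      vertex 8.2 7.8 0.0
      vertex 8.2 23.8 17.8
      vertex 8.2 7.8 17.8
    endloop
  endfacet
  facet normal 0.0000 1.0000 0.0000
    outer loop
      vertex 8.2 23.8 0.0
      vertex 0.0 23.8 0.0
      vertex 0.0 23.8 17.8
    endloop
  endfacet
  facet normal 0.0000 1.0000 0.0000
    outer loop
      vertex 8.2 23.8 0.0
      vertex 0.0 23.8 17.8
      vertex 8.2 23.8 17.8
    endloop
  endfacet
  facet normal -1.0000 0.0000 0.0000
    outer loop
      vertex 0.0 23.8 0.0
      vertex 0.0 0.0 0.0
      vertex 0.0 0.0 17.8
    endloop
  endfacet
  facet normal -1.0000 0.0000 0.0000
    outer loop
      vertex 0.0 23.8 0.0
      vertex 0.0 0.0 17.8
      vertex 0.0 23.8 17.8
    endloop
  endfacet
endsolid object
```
; perimeter-only toolpath
G21 ; units = mm
G90 ; absolute positioning
G28 ; home
; layer 1
G0 Z2.5
G0 X0.0 Y0.0
G1 X29.9 Y0.0
G1 X29.9 Y7.8
G1 X8.2 Y7.8
G1 X8.2 Y23.8
G1 X0.0 Y23.8
G1 X0.0 Y0.0
; layer 2
G0 Z5.1
G0 X0.0 Y0.0
G1 X29.9 Y0.0
G1 X29.9 Y7.8
G1 X8.2 Y7.8
G1 X8.2 Y23.8
G1 X0.0 Y23.8
G1 X0.0 Y0.0
; layer 3
G0 Z7.6
G0 X0.0 Y0.0
G1 X29.9 Y0.0
G1 X29.9 Y7.8
G1 X8.2 Y7.8
G1 X8.2 Y23.8
G1 X0.0 Y23.8
G1 X0.0 Y0.0
; layer 4
G0 Z10.2
G0 X0.0 Y0.0
G1 X29.9 Y0.0
G1 X29.9 Y7.8
G1 X8.2 Y7.8
G1 X8.2 Y23.8
G1 X0.0 Y23.8
G1 X0.0 Y0.0
; layer 5
G0 Z12.7
G0 X0.0 Y0.0
G1 X29.9 Y0.0
G1 X29.9 Y7.8
G1 X8.2 Y7.8
G1 X8.2 Y23.8
G1 X0.0 Y23.8
G1 X0.0 Y0.0
; layer 6
G0 Z15.3
G0 X0.0 Y0.0
G1 X29.9 Y0.0
G1 X29.9 Y7.8
G1 X8.2 Y7.8
G1 X8.2 Y23.8
G1 X0.0 Y23.8
G1 X0.0 Y0.0
; layer 7
G0 Z17.8
G0 X0.0 Y0.0
G1 X29.9 Y0.0
G1 X29.9 Y7.8
G1 X8.2 Y7.8
G1 X8.2 Y23.8
G1 X0.0 Y23.8
G1 X0.0 Y0.0
M2 ; end

The solid is an L-shaped prism: outer 29.9 × 23.8 mm, arm thicknesses ≈ 7.8 mm (horizontal) and 8.2 mm (vertical), extruded 17.8 mm in z. Slicing at Δz = 2.5 mm — 7 equal slices spanning the solid's height, so layer i sits at z = i·h/7 — gives 7 non-empty perimeters. Each is a 6-segment closed polygon; G0 lifts to the layer z and rapids to the start vertex, then G1 traces the edges.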